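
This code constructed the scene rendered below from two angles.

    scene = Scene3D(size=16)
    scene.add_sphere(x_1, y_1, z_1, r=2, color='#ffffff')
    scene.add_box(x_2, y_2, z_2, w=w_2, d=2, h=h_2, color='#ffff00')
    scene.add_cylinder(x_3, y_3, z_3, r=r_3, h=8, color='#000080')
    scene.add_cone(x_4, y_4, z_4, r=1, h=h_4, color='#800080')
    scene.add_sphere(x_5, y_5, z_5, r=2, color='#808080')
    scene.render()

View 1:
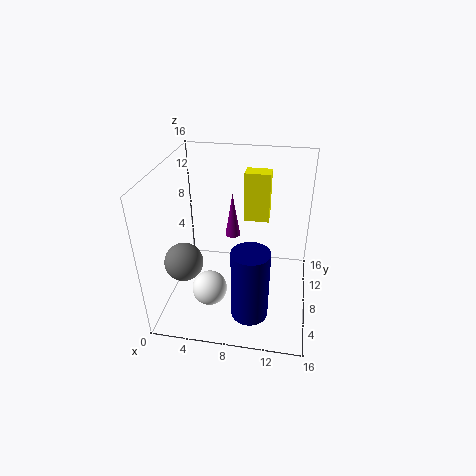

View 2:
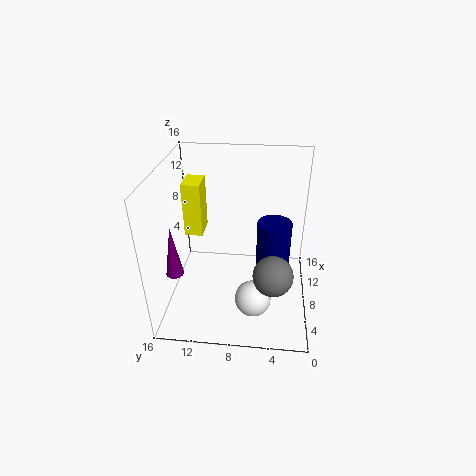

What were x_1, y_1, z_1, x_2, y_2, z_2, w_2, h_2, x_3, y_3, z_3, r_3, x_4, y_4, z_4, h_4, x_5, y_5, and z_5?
x_1 = 5
y_1 = 6
z_1 = 2
x_2 = 8
y_2 = 12
z_2 = 8
w_2 = 3
h_2 = 6
x_3 = 10
y_3 = 4
z_3 = 1
r_3 = 2
x_4 = 6
y_4 = 15
z_4 = 4
h_4 = 6
x_5 = 3
y_5 = 4
z_5 = 7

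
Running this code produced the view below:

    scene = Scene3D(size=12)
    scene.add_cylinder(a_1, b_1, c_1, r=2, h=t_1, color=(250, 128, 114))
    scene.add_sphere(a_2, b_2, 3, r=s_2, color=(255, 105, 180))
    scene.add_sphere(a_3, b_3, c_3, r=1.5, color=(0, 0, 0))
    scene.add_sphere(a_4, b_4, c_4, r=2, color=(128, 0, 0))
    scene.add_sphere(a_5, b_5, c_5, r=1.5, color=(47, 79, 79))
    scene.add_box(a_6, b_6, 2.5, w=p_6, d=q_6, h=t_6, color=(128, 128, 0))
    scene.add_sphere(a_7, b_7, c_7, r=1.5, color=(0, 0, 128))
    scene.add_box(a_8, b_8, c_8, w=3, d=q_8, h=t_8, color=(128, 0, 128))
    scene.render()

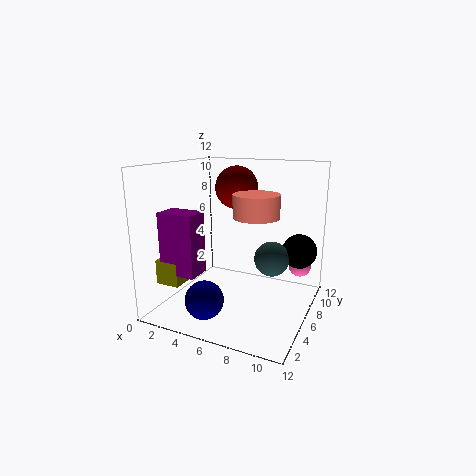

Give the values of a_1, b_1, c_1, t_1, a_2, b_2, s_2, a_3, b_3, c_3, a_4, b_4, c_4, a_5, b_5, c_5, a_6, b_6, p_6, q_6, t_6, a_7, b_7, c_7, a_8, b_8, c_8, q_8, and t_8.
a_1 = 7, b_1 = 7.5, c_1 = 7.5, t_1 = 2, a_2 = 10.5, b_2 = 9.5, s_2 = 1, a_3 = 10.5, b_3 = 9, c_3 = 4.5, a_4 = 4, b_4 = 10, c_4 = 9.5, a_5 = 8.5, b_5 = 7.5, c_5 = 4, a_6 = 0.5, b_6 = 2, p_6 = 2, q_6 = 3.5, t_6 = 2, a_7 = 5, b_7 = 2, c_7 = 2, a_8 = 1, b_8 = 2, c_8 = 3.5, q_8 = 2, t_8 = 5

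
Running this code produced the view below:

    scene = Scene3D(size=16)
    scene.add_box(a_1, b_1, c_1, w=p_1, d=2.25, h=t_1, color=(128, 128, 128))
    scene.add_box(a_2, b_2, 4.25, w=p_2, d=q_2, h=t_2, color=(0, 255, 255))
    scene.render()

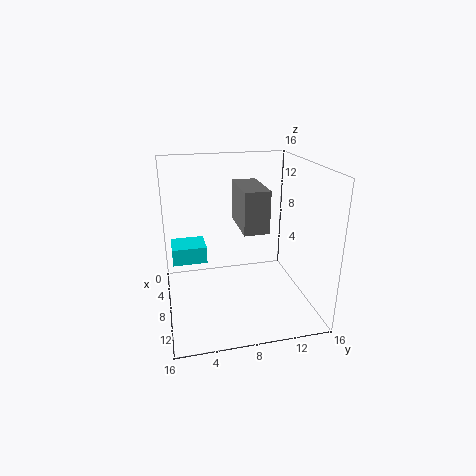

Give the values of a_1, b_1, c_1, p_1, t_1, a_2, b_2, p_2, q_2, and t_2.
a_1 = 10.75; b_1 = 6.75; c_1 = 11.5; p_1 = 4.75; t_1 = 3.75; a_2 = 2.5; b_2 = 0.75; p_2 = 3.5; q_2 = 4; t_2 = 2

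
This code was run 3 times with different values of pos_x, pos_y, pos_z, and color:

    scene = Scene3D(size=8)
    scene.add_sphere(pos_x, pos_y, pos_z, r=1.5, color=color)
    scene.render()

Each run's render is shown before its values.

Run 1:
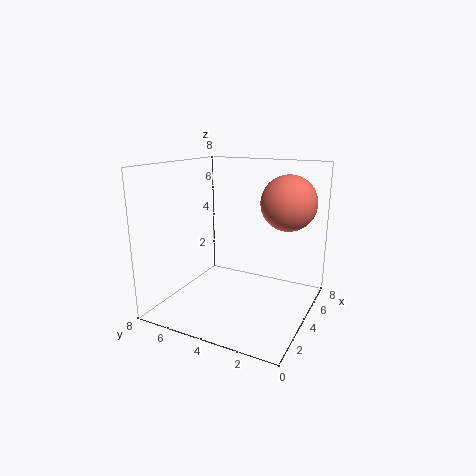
pos_x = 5, pos_y = 1.5, pos_z = 6, color = 'salmon'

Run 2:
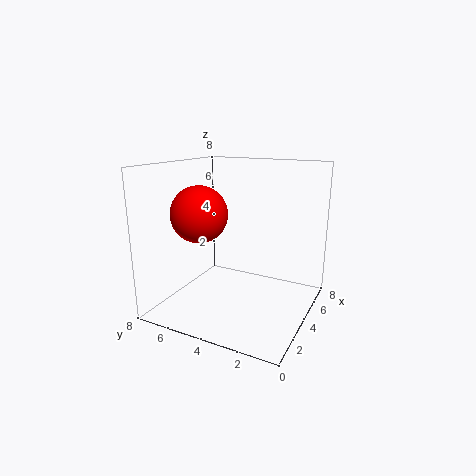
pos_x = 2.5, pos_y = 5.5, pos_z = 5.5, color = 'red'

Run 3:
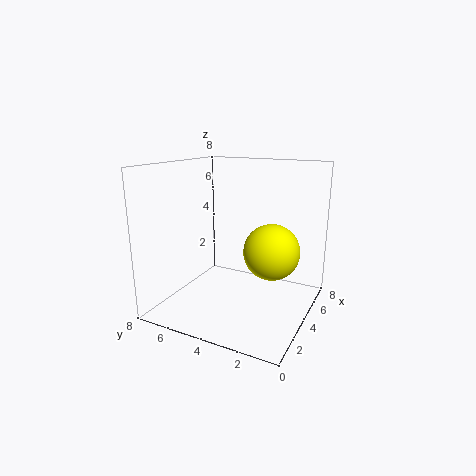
pos_x = 4, pos_y = 2, pos_z = 3.5, color = 'yellow'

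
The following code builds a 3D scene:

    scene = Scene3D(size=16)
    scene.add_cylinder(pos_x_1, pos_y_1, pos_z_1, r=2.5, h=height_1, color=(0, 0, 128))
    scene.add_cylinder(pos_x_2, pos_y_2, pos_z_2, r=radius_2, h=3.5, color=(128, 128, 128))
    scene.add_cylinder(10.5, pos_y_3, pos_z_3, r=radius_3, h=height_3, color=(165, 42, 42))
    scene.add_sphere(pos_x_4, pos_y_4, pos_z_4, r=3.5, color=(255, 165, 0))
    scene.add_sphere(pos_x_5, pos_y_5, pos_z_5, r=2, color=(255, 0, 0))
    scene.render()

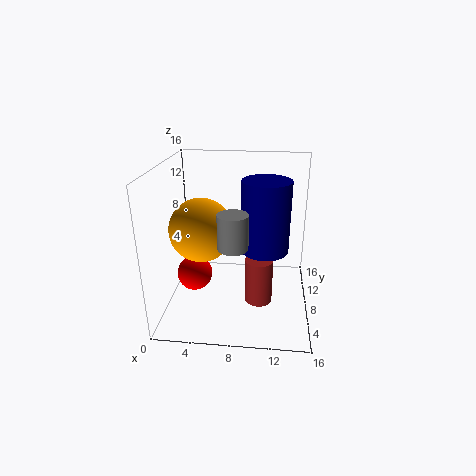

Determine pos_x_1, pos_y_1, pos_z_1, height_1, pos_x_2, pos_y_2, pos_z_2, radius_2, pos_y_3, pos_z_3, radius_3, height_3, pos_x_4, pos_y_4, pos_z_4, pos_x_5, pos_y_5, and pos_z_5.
pos_x_1 = 11; pos_y_1 = 6.5; pos_z_1 = 7.5; height_1 = 7.5; pos_x_2 = 8; pos_y_2 = 3.5; pos_z_2 = 9; radius_2 = 1.5; pos_y_3 = 6; pos_z_3 = 1.5; radius_3 = 1.5; height_3 = 5; pos_x_4 = 4; pos_y_4 = 7.5; pos_z_4 = 9; pos_x_5 = 3; pos_y_5 = 7.5; pos_z_5 = 3.5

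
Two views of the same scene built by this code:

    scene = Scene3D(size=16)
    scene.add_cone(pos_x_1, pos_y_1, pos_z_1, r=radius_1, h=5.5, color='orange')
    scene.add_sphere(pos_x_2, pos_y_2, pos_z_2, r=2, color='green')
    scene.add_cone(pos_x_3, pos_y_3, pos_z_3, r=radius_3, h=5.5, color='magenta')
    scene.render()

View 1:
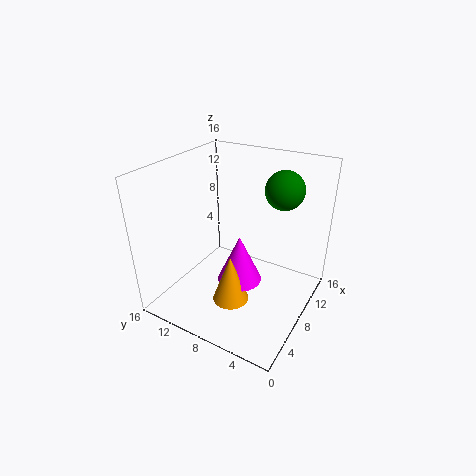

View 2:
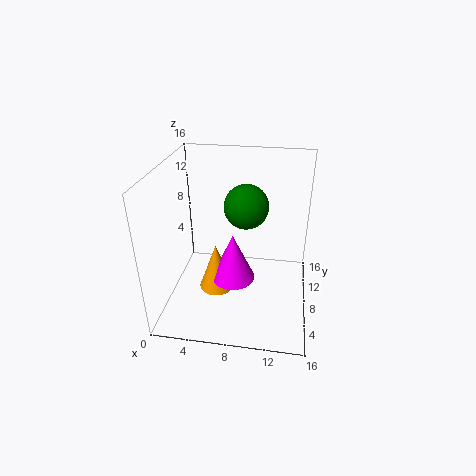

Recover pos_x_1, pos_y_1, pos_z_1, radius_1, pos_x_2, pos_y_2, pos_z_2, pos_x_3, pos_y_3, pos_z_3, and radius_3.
pos_x_1 = 5.5, pos_y_1 = 7.5, pos_z_1 = 1.5, radius_1 = 2, pos_x_2 = 9.5, pos_y_2 = 3.5, pos_z_2 = 14, pos_x_3 = 7.5, pos_y_3 = 7.5, pos_z_3 = 3, radius_3 = 2.5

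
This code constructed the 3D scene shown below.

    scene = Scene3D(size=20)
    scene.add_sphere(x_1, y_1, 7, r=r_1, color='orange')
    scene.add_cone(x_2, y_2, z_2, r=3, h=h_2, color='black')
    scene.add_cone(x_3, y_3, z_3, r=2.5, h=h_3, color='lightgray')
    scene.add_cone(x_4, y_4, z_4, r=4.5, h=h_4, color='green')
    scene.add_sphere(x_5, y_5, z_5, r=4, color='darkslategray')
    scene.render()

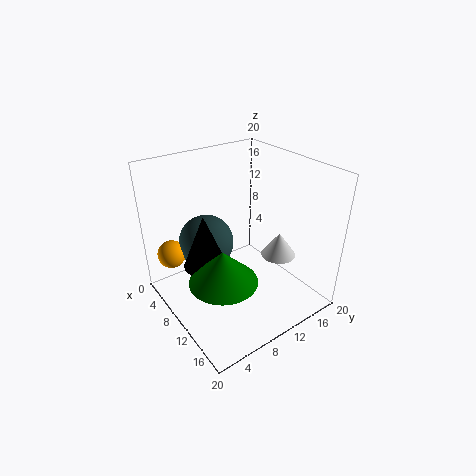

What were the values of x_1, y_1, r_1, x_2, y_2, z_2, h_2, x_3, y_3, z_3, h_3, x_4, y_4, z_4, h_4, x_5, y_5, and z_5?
x_1 = 4, y_1 = 2.5, r_1 = 2, x_2 = 8.5, y_2 = 5.5, z_2 = 6.5, h_2 = 7.5, x_3 = 12.5, y_3 = 15.5, z_3 = 6.5, h_3 = 3.5, x_4 = 13, y_4 = 5.5, z_4 = 6.5, h_4 = 4.5, x_5 = 5.5, y_5 = 7.5, z_5 = 8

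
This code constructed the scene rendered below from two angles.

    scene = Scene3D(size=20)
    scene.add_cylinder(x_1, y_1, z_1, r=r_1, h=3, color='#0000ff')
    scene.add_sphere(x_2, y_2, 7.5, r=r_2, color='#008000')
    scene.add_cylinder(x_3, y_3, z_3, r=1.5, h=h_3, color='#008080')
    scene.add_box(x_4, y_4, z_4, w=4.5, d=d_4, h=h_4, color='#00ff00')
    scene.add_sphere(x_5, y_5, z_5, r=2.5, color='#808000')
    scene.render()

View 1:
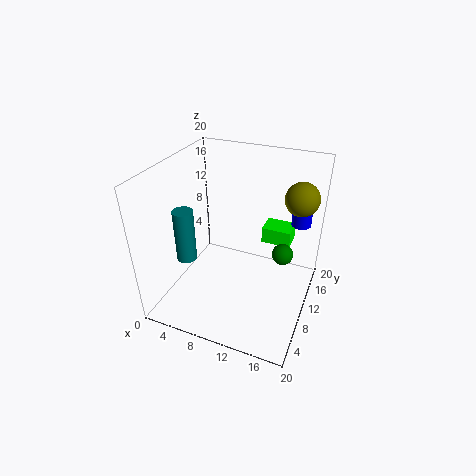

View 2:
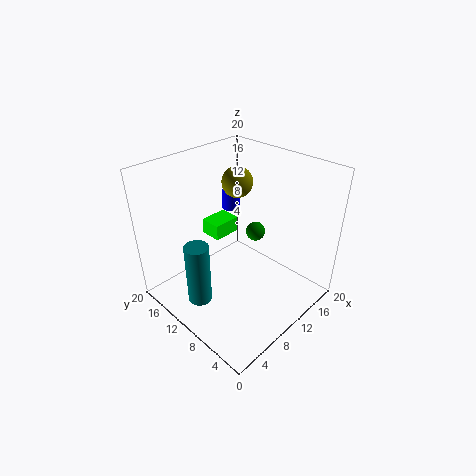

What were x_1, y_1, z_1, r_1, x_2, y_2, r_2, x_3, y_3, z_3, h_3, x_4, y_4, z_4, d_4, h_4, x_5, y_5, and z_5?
x_1 = 17; y_1 = 18.5; z_1 = 9; r_1 = 1.5; x_2 = 16; y_2 = 12; r_2 = 1.5; x_3 = 2; y_3 = 9; z_3 = 5; h_3 = 8; x_4 = 11.5; y_4 = 16; z_4 = 6; d_4 = 3.5; h_4 = 2.5; x_5 = 17; y_5 = 17; z_5 = 14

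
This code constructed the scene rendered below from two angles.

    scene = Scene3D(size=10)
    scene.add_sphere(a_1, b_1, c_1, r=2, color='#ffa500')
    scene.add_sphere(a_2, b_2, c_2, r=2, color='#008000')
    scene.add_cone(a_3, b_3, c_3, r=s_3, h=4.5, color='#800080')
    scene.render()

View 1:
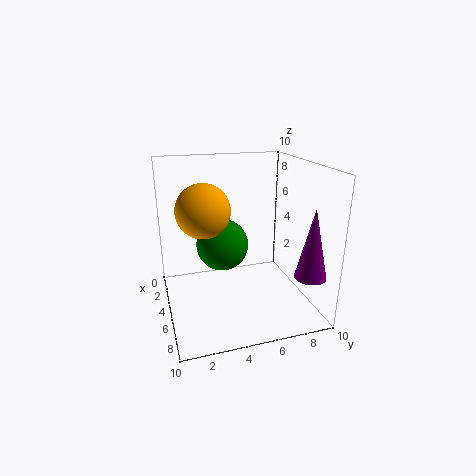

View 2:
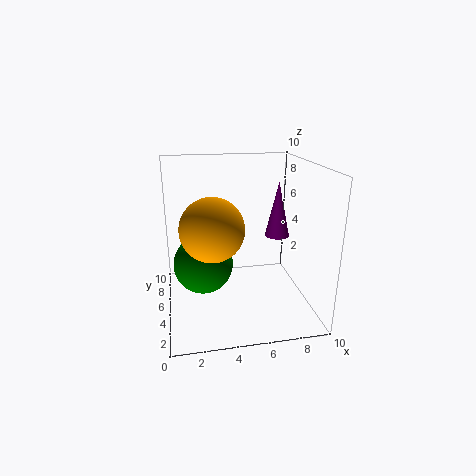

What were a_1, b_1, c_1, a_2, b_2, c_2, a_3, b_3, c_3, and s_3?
a_1 = 3; b_1 = 3; c_1 = 6.5; a_2 = 2.5; b_2 = 4.5; c_2 = 3.5; a_3 = 9; b_3 = 8.5; c_3 = 3.5; s_3 = 1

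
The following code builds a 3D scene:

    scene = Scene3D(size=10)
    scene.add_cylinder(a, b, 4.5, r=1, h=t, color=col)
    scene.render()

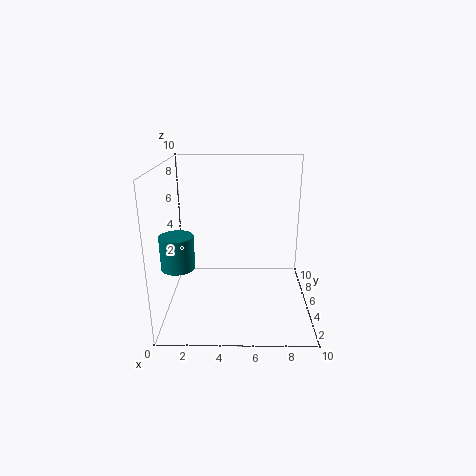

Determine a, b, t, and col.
a = 1.5
b = 1.5
t = 2
col = 'teal'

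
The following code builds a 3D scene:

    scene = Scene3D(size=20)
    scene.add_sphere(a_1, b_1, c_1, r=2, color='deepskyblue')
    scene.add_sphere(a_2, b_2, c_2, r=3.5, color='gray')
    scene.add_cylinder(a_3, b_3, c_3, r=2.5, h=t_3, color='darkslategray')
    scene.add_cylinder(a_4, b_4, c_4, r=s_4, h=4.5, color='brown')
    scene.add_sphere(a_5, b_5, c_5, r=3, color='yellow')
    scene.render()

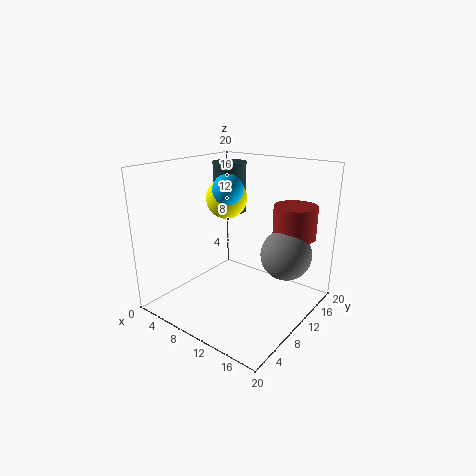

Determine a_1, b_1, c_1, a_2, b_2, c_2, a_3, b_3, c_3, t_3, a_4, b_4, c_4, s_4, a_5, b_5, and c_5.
a_1 = 9.5
b_1 = 8.5
c_1 = 17
a_2 = 16
b_2 = 13
c_2 = 8
a_3 = 5
b_3 = 14.5
c_3 = 12
t_3 = 7.5
a_4 = 16
b_4 = 15
c_4 = 10
s_4 = 3
a_5 = 6
b_5 = 12.5
c_5 = 14.5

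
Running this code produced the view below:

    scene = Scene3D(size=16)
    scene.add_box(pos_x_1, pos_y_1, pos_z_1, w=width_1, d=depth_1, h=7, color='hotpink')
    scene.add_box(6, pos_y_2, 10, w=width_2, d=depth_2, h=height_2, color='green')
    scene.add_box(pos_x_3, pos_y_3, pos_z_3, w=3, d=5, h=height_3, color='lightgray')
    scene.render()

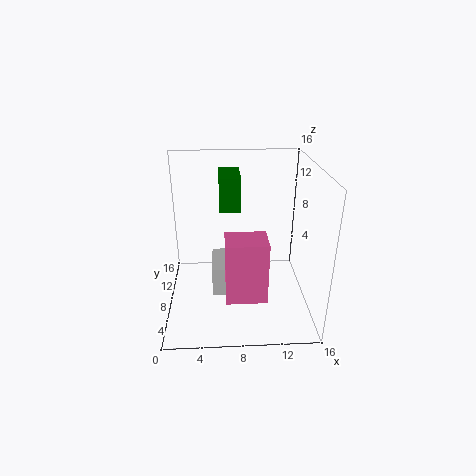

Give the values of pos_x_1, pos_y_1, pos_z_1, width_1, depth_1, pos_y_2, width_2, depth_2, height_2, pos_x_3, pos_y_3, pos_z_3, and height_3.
pos_x_1 = 6.5
pos_y_1 = 4
pos_z_1 = 2
width_1 = 4.5
depth_1 = 3.5
pos_y_2 = 10.5
width_2 = 2.5
depth_2 = 5
height_2 = 4
pos_x_3 = 5
pos_y_3 = 7
pos_z_3 = 1
height_3 = 3.5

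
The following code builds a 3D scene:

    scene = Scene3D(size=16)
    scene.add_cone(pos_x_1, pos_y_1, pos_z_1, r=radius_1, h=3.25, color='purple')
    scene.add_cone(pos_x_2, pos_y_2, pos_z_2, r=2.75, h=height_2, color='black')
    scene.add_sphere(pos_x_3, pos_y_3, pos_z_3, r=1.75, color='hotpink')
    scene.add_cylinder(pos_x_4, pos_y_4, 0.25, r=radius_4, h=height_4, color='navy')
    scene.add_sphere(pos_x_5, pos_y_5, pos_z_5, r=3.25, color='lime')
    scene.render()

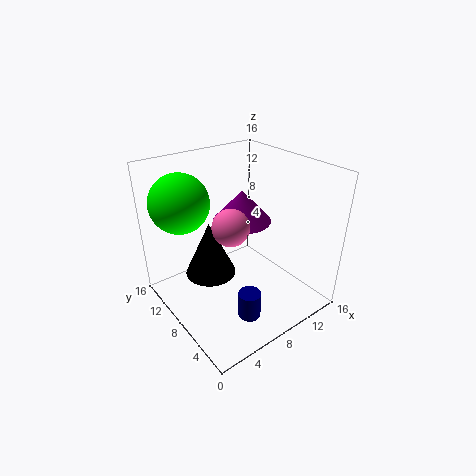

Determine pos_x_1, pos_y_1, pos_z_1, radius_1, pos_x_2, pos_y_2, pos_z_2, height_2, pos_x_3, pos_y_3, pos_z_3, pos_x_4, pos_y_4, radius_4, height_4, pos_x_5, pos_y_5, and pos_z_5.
pos_x_1 = 7.75; pos_y_1 = 7; pos_z_1 = 10.75; radius_1 = 3; pos_x_2 = 4.75; pos_y_2 = 8.75; pos_z_2 = 4.5; height_2 = 6; pos_x_3 = 4.5; pos_y_3 = 4.5; pos_z_3 = 12; pos_x_4 = 6.75; pos_y_4 = 4.25; radius_4 = 1.25; height_4 = 3; pos_x_5 = 3.25; pos_y_5 = 12; pos_z_5 = 12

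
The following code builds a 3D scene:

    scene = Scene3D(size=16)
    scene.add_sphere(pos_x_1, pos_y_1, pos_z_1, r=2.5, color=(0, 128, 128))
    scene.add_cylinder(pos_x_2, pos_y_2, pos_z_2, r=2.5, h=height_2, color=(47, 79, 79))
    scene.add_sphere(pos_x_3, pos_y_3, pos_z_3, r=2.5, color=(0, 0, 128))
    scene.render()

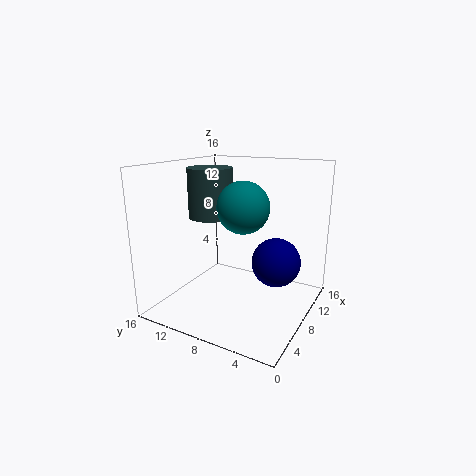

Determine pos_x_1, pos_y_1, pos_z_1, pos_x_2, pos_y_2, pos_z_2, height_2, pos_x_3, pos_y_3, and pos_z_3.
pos_x_1 = 4.5, pos_y_1 = 5.5, pos_z_1 = 12.5, pos_x_2 = 8, pos_y_2 = 11.5, pos_z_2 = 10, height_2 = 5.5, pos_x_3 = 7, pos_y_3 = 3, pos_z_3 = 6.5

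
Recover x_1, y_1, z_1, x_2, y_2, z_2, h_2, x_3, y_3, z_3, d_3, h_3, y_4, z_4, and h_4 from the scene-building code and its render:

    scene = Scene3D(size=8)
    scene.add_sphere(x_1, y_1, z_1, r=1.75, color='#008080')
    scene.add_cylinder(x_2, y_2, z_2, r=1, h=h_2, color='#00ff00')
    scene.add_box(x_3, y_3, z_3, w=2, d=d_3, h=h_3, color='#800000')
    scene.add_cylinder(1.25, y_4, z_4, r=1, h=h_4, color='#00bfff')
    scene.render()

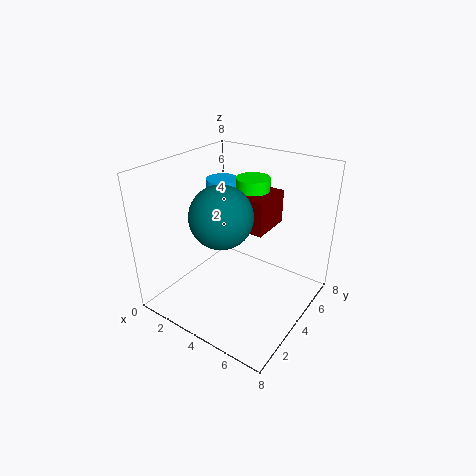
x_1 = 3.25
y_1 = 3.5
z_1 = 5.25
x_2 = 3.5
y_2 = 6.25
z_2 = 4
h_2 = 2.75
x_3 = 3
y_3 = 4.75
z_3 = 4
d_3 = 2.5
h_3 = 2
y_4 = 6.25
z_4 = 5
h_4 = 1.25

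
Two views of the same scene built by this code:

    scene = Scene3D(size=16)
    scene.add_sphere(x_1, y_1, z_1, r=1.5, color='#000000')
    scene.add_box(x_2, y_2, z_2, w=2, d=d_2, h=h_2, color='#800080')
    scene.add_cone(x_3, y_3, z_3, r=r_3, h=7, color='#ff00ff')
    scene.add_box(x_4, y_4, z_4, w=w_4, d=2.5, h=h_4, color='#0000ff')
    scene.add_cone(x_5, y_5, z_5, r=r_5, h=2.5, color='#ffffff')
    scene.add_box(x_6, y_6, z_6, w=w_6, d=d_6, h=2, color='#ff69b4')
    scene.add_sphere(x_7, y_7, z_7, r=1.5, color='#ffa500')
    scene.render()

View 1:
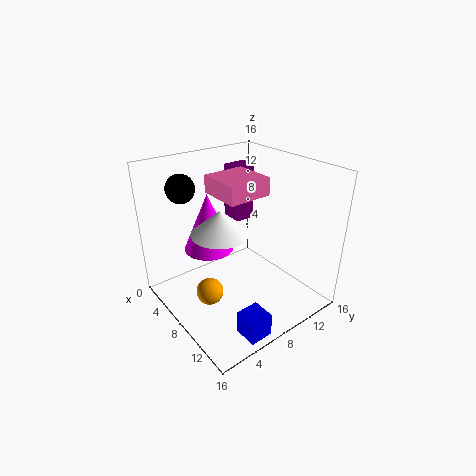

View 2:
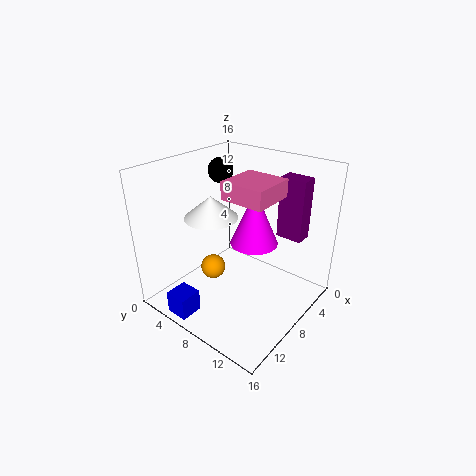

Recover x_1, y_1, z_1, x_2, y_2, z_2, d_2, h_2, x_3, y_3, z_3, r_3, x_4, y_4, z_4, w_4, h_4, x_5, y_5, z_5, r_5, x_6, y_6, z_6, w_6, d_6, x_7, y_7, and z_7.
x_1 = 5
y_1 = 3
z_1 = 14
x_2 = 2
y_2 = 10.5
z_2 = 7.5
d_2 = 3
h_2 = 7
x_3 = 3.5
y_3 = 7
z_3 = 5
r_3 = 3
x_4 = 13
y_4 = 4
z_4 = 0.5
w_4 = 2.5
h_4 = 2.5
x_5 = 9
y_5 = 5
z_5 = 10
r_5 = 3
x_6 = 4
y_6 = 6.5
z_6 = 12.5
w_6 = 5
d_6 = 5
x_7 = 8
y_7 = 4
z_7 = 2.5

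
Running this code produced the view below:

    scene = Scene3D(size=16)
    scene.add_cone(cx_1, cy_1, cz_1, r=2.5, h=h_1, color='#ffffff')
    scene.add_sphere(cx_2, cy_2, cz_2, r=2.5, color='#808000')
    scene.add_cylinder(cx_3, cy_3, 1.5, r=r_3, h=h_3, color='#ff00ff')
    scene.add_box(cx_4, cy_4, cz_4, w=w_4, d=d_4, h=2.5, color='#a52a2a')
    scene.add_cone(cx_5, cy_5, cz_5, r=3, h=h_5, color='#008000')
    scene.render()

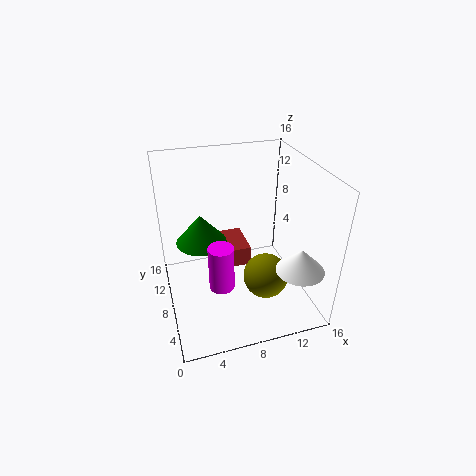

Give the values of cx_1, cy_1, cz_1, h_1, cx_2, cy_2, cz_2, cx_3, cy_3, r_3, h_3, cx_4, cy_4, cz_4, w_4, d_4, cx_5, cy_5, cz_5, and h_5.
cx_1 = 13, cy_1 = 2.5, cz_1 = 6.5, h_1 = 2.5, cx_2 = 10.5, cy_2 = 5.5, cz_2 = 4, cx_3 = 6, cy_3 = 8, r_3 = 1.5, h_3 = 5.5, cx_4 = 5.5, cy_4 = 10.5, cz_4 = 2, w_4 = 5, d_4 = 5, cx_5 = 4.5, cy_5 = 11.5, cz_5 = 6, h_5 = 3.5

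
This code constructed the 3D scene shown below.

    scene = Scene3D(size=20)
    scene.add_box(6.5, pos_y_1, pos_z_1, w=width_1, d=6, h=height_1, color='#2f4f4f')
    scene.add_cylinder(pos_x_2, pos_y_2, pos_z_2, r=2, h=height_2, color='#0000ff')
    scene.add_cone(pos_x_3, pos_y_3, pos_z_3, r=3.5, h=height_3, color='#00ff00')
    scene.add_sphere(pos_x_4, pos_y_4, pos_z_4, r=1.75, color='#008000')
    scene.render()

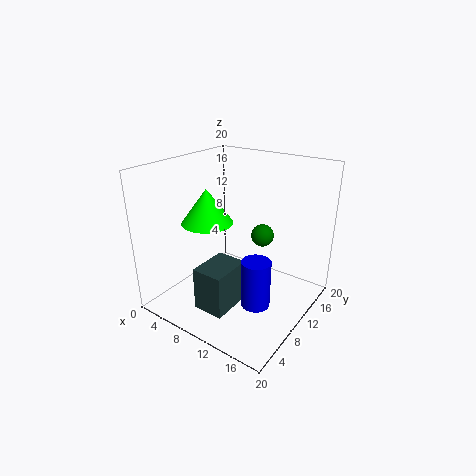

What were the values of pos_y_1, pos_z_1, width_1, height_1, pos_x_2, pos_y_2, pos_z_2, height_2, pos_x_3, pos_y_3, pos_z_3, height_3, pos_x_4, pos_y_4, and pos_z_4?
pos_y_1 = 4.25, pos_z_1 = 0.25, width_1 = 4.5, height_1 = 6.25, pos_x_2 = 14, pos_y_2 = 8.5, pos_z_2 = 1.5, height_2 = 6.75, pos_x_3 = 6.5, pos_y_3 = 7.75, pos_z_3 = 12.25, height_3 = 4.75, pos_x_4 = 10.25, pos_y_4 = 16.25, pos_z_4 = 8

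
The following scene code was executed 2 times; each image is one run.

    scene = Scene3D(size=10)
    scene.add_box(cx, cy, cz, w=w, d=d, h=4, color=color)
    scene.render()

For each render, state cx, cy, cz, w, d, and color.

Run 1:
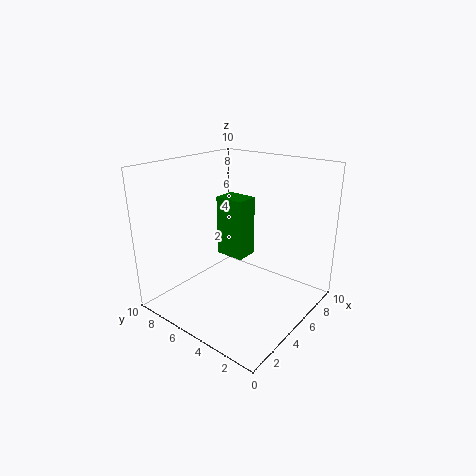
cx = 4, cy = 4, cz = 4, w = 1.5, d = 2, color = 'green'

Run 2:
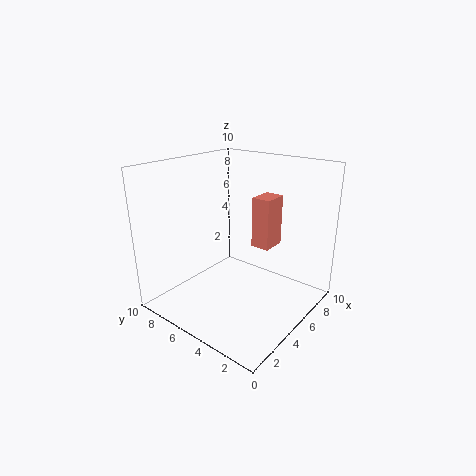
cx = 8, cy = 4.5, cz = 3, w = 2, d = 1.5, color = 'salmon'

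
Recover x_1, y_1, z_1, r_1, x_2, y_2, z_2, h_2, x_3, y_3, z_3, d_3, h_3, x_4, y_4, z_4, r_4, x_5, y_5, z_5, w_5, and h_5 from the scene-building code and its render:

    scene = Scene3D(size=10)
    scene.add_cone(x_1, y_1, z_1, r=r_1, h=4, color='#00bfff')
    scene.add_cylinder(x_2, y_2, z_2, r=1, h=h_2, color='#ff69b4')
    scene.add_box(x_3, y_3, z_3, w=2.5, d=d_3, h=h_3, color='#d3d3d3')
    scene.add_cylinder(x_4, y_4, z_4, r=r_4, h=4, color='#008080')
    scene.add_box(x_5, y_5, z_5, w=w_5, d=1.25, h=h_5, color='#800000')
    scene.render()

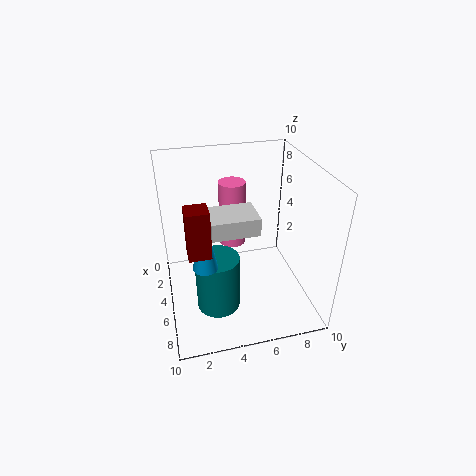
x_1 = 8
y_1 = 2.25
z_1 = 5.25
r_1 = 0.75
x_2 = 2.25
y_2 = 5.25
z_2 = 3
h_2 = 5
x_3 = 3.75
y_3 = 3
z_3 = 5.75
d_3 = 3.25
h_3 = 1.25
x_4 = 6.25
y_4 = 3.25
z_4 = 0.5
r_4 = 1.5
x_5 = 8
y_5 = 1.25
z_5 = 6.75
w_5 = 1.25
h_5 = 2.75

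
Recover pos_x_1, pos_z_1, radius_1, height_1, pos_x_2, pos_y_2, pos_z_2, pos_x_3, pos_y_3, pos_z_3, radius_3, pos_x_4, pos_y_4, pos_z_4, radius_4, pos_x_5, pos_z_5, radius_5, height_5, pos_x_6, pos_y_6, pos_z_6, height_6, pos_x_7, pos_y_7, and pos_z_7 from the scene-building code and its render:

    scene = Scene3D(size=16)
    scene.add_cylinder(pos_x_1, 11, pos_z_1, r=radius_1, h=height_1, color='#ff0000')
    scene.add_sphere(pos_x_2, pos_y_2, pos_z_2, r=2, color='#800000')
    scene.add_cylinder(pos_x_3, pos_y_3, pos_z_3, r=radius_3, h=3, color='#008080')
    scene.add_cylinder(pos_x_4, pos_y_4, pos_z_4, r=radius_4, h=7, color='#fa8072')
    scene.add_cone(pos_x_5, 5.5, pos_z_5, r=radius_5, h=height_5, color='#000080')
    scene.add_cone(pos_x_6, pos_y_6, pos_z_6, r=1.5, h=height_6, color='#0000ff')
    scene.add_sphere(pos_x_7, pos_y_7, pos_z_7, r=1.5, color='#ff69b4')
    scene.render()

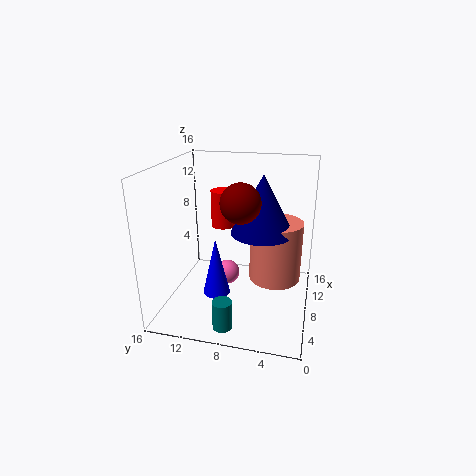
pos_x_1 = 12.5, pos_z_1 = 7.5, radius_1 = 1.5, height_1 = 4.5, pos_x_2 = 5, pos_y_2 = 7, pos_z_2 = 13, pos_x_3 = 1.5, pos_y_3 = 8, pos_z_3 = 1, radius_3 = 1, pos_x_4 = 10, pos_y_4 = 4, pos_z_4 = 2.5, radius_4 = 3, pos_x_5 = 9, pos_z_5 = 8.5, radius_5 = 3.5, height_5 = 6.5, pos_x_6 = 6, pos_y_6 = 10, pos_z_6 = 2, height_6 = 6.5, pos_x_7 = 10.5, pos_y_7 = 10, pos_z_7 = 2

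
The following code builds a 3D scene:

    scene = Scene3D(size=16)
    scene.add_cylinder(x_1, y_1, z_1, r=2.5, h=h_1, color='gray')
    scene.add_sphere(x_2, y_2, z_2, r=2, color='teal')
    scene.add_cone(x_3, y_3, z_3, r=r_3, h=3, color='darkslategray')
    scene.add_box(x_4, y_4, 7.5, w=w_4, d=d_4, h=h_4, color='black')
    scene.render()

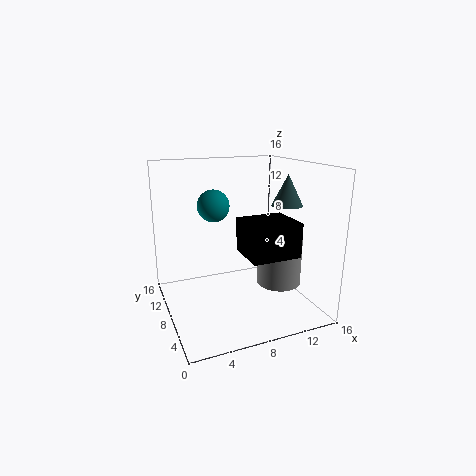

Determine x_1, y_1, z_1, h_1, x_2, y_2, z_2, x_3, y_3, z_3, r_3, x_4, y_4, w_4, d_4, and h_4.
x_1 = 12.5
y_1 = 6.5
z_1 = 2.5
h_1 = 5.5
x_2 = 7
y_2 = 13.5
z_2 = 10.5
x_3 = 11
y_3 = 3
z_3 = 12.5
r_3 = 1.5
x_4 = 7
y_4 = 1.5
w_4 = 5
d_4 = 4.5
h_4 = 3.5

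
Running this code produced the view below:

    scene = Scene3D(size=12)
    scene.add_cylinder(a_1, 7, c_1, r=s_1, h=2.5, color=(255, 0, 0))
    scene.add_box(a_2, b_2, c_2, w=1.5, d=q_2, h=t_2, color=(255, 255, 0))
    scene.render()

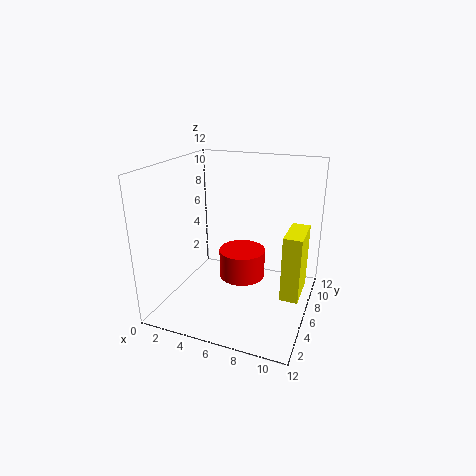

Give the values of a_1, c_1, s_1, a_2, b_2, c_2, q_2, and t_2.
a_1 = 6; c_1 = 2; s_1 = 2; a_2 = 10; b_2 = 5; c_2 = 1.5; q_2 = 3.5; t_2 = 5.5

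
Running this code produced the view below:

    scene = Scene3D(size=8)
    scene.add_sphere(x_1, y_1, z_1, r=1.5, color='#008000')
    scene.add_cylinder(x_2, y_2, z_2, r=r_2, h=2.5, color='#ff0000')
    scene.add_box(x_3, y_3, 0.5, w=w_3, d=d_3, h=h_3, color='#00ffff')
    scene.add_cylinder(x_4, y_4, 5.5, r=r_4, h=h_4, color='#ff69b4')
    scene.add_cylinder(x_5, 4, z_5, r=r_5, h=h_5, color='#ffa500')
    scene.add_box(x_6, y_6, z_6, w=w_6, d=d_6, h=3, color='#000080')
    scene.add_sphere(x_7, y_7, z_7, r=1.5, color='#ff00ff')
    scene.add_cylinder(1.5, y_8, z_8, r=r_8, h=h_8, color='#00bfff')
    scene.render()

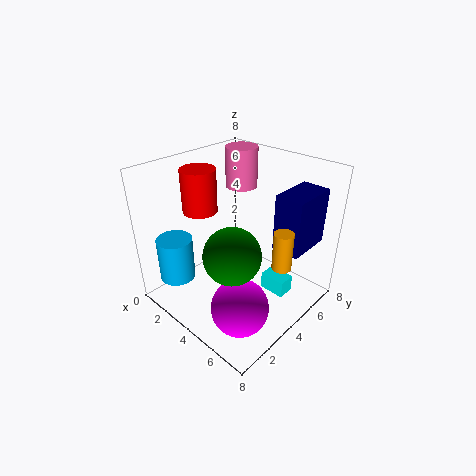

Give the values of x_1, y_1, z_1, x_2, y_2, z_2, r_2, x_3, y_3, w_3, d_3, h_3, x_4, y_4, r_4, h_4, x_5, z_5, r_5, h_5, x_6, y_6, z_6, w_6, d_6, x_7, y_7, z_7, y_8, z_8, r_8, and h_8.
x_1 = 5, y_1 = 2.5, z_1 = 4, x_2 = 1.5, y_2 = 3.5, z_2 = 5, r_2 = 1, x_3 = 5, y_3 = 5, w_3 = 1.5, d_3 = 1, h_3 = 1, x_4 = 1.5, y_4 = 7, r_4 = 1, h_4 = 2.5, x_5 = 7, z_5 = 3.5, r_5 = 0.5, h_5 = 2, x_6 = 6, y_6 = 4.5, z_6 = 4, w_6 = 1.5, d_6 = 2.5, x_7 = 6, y_7 = 2, z_7 = 1.5, y_8 = 1.5, z_8 = 1.5, r_8 = 1, h_8 = 2.5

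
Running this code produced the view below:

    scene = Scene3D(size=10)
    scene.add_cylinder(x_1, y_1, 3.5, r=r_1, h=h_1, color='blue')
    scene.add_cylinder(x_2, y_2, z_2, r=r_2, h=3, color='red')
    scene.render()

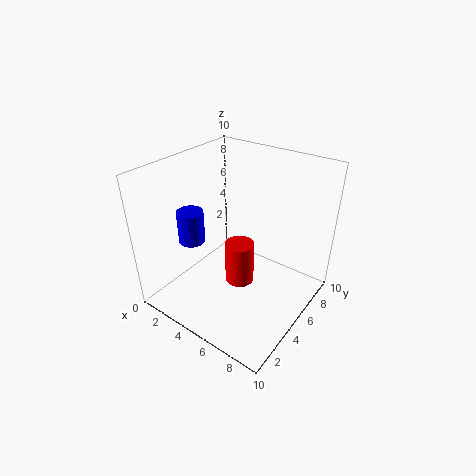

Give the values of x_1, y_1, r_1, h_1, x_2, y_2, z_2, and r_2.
x_1 = 1
y_1 = 4.5
r_1 = 1
h_1 = 2.5
x_2 = 5.5
y_2 = 4.5
z_2 = 2
r_2 = 1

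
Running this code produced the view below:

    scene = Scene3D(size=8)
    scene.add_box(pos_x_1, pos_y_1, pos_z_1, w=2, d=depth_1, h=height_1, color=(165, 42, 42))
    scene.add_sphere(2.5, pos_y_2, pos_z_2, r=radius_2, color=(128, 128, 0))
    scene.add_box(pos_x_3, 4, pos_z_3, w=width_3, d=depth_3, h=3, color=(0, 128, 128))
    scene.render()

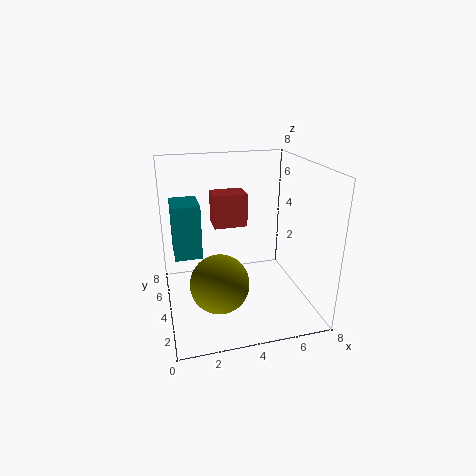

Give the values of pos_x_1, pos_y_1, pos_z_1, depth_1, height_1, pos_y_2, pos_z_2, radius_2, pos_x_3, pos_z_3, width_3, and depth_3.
pos_x_1 = 3
pos_y_1 = 5.5
pos_z_1 = 4
depth_1 = 1.5
height_1 = 2
pos_y_2 = 2
pos_z_2 = 2.5
radius_2 = 1.5
pos_x_3 = 0.5
pos_z_3 = 3
width_3 = 1.5
depth_3 = 2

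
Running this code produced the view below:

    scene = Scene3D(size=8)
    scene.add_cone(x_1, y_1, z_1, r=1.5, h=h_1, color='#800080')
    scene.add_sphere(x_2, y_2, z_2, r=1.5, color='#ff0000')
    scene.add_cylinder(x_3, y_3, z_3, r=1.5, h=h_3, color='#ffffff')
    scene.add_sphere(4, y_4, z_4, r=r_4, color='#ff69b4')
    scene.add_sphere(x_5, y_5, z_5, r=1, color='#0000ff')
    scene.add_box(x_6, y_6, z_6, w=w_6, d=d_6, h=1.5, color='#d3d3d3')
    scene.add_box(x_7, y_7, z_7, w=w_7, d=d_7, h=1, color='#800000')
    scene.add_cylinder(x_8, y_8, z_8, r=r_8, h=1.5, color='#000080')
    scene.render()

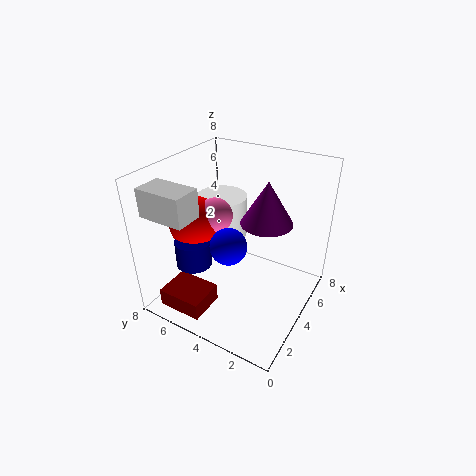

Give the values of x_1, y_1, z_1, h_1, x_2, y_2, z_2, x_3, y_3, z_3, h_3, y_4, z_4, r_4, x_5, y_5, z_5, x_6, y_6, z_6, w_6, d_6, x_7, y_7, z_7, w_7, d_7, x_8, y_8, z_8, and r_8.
x_1 = 5.5
y_1 = 3
z_1 = 4.5
h_1 = 2.5
x_2 = 3.5
y_2 = 6.5
z_2 = 4.5
x_3 = 5.5
y_3 = 6
z_3 = 3
h_3 = 2.5
y_4 = 5.5
z_4 = 5
r_4 = 1
x_5 = 3
y_5 = 4
z_5 = 4
x_6 = 0.5
y_6 = 5
z_6 = 6
w_6 = 1.5
d_6 = 2.5
x_7 = 0.5
y_7 = 4.5
z_7 = 0.5
w_7 = 2
d_7 = 2.5
x_8 = 2.5
y_8 = 6
z_8 = 2.5
r_8 = 1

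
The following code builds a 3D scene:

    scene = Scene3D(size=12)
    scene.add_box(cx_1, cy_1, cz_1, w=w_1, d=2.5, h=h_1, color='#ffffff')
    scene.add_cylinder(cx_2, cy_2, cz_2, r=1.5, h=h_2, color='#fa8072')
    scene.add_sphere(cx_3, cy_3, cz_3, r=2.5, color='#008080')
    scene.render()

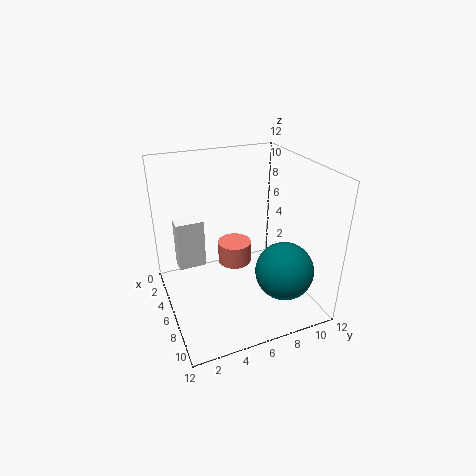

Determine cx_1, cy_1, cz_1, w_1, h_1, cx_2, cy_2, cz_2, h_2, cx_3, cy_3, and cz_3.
cx_1 = 1.5
cy_1 = 1.5
cz_1 = 2
w_1 = 1.5
h_1 = 4.5
cx_2 = 4
cy_2 = 6.5
cz_2 = 2.5
h_2 = 2
cx_3 = 8
cy_3 = 9.5
cz_3 = 3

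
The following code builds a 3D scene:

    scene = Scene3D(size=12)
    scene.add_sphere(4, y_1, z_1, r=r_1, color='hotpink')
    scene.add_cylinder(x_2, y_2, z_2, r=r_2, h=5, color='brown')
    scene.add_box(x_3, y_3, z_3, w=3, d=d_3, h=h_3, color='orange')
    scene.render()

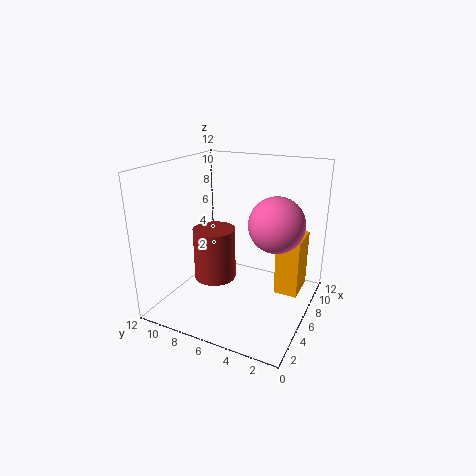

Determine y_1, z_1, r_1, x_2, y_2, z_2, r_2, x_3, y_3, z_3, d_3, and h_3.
y_1 = 2; z_1 = 8.5; r_1 = 2; x_2 = 8; y_2 = 9.5; z_2 = 0.5; r_2 = 2; x_3 = 7; y_3 = 1; z_3 = 1; d_3 = 2; h_3 = 5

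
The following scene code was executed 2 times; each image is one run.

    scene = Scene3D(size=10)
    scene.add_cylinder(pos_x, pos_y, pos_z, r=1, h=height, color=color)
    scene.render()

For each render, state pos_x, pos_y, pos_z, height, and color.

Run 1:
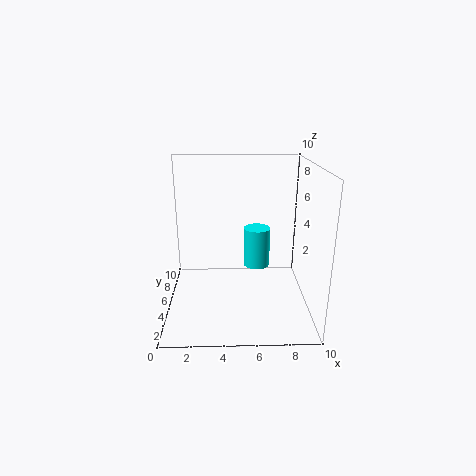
pos_x = 6.5; pos_y = 7; pos_z = 2; height = 3; color = 'cyan'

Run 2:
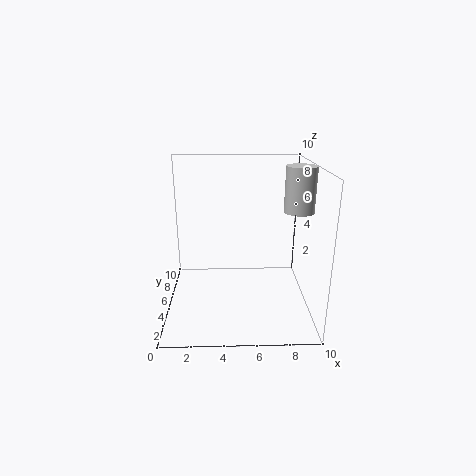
pos_x = 9; pos_y = 4.5; pos_z = 7; height = 3; color = 'lightgray'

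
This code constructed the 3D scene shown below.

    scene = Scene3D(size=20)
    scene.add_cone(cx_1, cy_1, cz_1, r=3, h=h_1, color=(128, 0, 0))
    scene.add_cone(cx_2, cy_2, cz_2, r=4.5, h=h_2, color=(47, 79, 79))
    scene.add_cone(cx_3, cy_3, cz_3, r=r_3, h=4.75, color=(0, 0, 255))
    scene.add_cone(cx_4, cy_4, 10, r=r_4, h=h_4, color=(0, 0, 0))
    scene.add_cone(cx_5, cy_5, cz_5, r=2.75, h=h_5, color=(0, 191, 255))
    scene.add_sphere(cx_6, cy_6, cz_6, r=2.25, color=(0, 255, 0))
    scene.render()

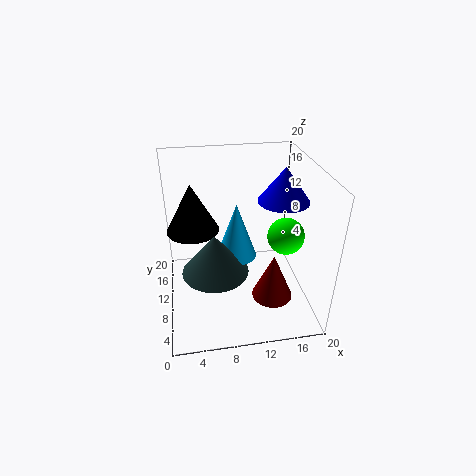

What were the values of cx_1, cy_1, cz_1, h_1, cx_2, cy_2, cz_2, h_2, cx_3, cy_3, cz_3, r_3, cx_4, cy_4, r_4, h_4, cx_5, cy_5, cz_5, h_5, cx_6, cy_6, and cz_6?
cx_1 = 15; cy_1 = 8.5; cz_1 = 0.25; h_1 = 7; cx_2 = 6.5; cy_2 = 7.75; cz_2 = 6.5; h_2 = 5.5; cx_3 = 16.25; cy_3 = 10.25; cz_3 = 15; r_3 = 3.5; cx_4 = 4; cy_4 = 13.25; r_4 = 3.75; h_4 = 7; cx_5 = 9.75; cy_5 = 9.75; cz_5 = 7.5; h_5 = 7.75; cx_6 = 15; cy_6 = 4.75; cz_6 = 13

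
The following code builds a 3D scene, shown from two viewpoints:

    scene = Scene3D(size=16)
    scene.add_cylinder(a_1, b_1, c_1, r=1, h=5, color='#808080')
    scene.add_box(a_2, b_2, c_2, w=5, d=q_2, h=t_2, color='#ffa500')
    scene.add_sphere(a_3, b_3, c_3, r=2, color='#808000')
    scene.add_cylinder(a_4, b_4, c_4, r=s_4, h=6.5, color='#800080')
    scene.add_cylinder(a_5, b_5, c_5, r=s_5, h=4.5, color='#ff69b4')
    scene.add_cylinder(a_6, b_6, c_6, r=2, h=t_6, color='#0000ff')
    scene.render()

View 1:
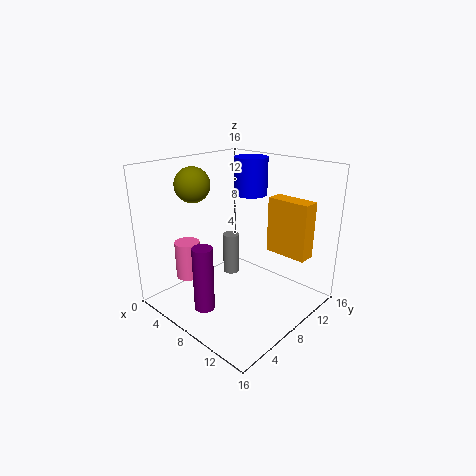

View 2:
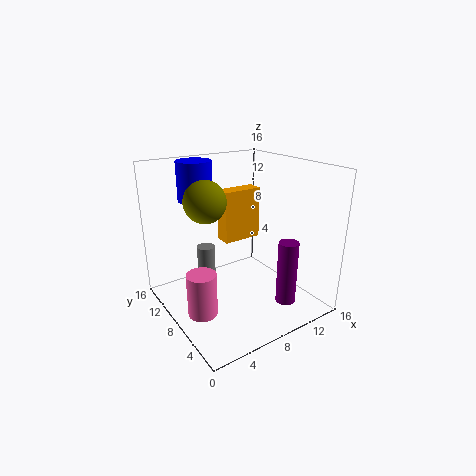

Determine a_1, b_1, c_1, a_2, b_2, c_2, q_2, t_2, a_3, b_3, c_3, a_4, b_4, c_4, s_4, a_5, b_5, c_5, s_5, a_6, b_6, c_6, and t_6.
a_1 = 5; b_1 = 10; c_1 = 2; a_2 = 9; b_2 = 12; c_2 = 5.5; q_2 = 2; t_2 = 6.5; a_3 = 3; b_3 = 6; c_3 = 13.5; a_4 = 9.5; b_4 = 1.5; c_4 = 3; s_4 = 1; a_5 = 2; b_5 = 5.5; c_5 = 2; s_5 = 1.5; a_6 = 5.5; b_6 = 13; c_6 = 11.5; t_6 = 4.5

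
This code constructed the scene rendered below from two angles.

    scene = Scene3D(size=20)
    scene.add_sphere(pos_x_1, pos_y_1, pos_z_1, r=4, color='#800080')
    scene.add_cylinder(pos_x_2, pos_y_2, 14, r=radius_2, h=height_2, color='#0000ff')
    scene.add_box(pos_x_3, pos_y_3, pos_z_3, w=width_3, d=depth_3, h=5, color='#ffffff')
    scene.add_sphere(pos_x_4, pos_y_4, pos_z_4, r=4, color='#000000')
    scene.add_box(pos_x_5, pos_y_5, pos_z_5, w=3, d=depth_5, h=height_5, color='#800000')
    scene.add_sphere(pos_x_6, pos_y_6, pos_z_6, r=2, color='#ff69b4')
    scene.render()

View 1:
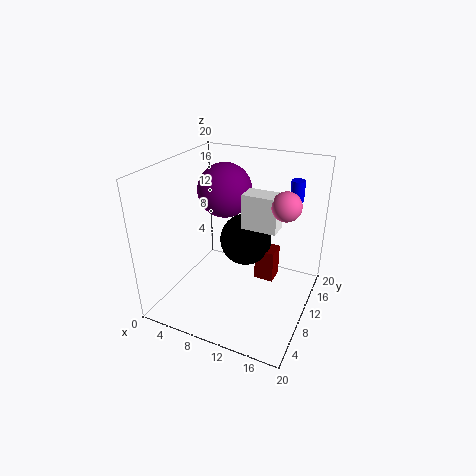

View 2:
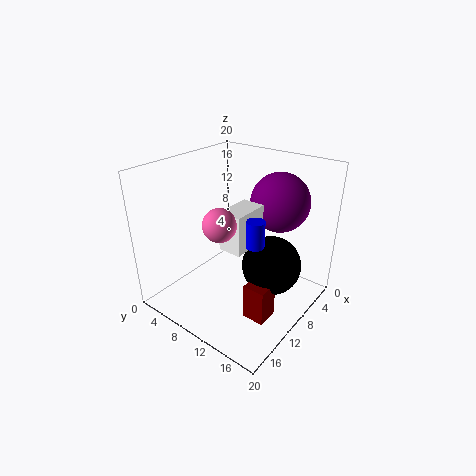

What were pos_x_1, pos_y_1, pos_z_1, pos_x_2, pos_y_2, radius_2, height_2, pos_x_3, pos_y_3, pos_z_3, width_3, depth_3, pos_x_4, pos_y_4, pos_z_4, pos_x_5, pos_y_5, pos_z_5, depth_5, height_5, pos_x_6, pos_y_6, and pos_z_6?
pos_x_1 = 6
pos_y_1 = 14
pos_z_1 = 15
pos_x_2 = 16
pos_y_2 = 17
radius_2 = 1
height_2 = 3
pos_x_3 = 10
pos_y_3 = 11
pos_z_3 = 11
width_3 = 5
depth_3 = 3
pos_x_4 = 9
pos_y_4 = 15
pos_z_4 = 7
pos_x_5 = 11
pos_y_5 = 14
pos_z_5 = 1
depth_5 = 3
height_5 = 5
pos_x_6 = 16
pos_y_6 = 12
pos_z_6 = 15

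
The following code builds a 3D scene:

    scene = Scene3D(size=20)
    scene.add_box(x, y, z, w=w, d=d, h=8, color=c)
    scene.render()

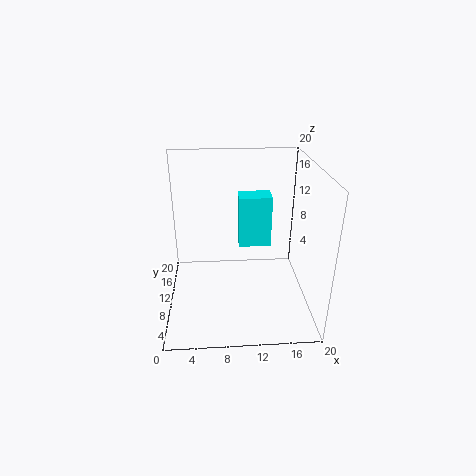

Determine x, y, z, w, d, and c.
x = 10.5
y = 14.5
z = 6
w = 5
d = 3.5
c = 'cyan'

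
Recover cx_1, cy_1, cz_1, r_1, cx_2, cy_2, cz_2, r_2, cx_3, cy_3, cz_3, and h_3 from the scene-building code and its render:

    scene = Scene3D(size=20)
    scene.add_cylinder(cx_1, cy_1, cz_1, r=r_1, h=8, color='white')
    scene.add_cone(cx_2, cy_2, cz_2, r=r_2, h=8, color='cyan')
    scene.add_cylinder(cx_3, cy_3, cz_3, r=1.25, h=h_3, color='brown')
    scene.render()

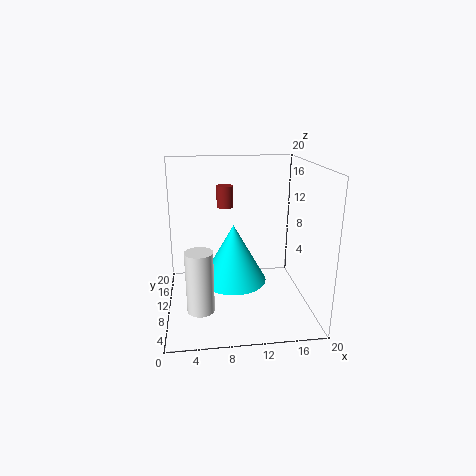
cx_1 = 4.5; cy_1 = 4.5; cz_1 = 2.5; r_1 = 1.75; cx_2 = 9.25; cy_2 = 9; cz_2 = 4.25; r_2 = 4.5; cx_3 = 8.75; cy_3 = 15.5; cz_3 = 13; h_3 = 3.25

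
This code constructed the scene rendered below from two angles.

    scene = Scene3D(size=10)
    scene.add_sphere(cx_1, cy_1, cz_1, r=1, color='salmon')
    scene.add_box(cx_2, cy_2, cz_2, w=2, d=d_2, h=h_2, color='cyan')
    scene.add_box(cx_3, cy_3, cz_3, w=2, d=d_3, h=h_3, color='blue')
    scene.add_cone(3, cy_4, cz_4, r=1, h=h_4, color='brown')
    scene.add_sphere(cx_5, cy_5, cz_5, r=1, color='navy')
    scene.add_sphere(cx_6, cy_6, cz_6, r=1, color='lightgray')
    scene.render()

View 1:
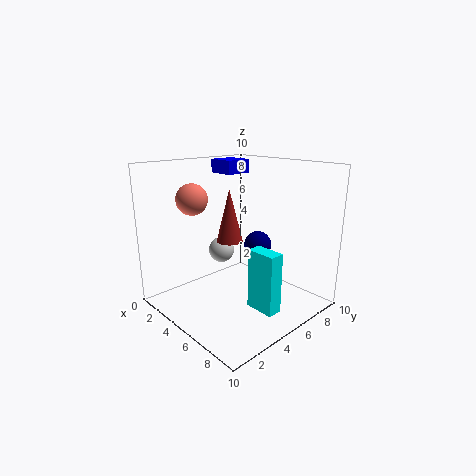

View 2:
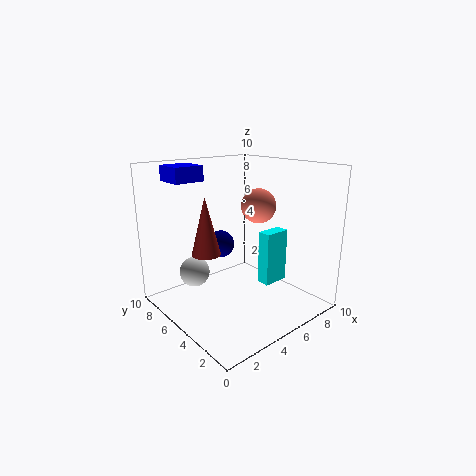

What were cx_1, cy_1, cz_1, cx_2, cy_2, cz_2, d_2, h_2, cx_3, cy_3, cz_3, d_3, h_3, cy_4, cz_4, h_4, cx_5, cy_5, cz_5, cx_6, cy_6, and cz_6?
cx_1 = 4; cy_1 = 2; cz_1 = 8; cx_2 = 7; cy_2 = 4; cz_2 = 1; d_2 = 1; h_2 = 4; cx_3 = 1; cy_3 = 6; cz_3 = 9; d_3 = 2; h_3 = 1; cy_4 = 6; cz_4 = 4; h_4 = 4; cx_5 = 5; cy_5 = 7; cz_5 = 4; cx_6 = 2; cy_6 = 6; cz_6 = 3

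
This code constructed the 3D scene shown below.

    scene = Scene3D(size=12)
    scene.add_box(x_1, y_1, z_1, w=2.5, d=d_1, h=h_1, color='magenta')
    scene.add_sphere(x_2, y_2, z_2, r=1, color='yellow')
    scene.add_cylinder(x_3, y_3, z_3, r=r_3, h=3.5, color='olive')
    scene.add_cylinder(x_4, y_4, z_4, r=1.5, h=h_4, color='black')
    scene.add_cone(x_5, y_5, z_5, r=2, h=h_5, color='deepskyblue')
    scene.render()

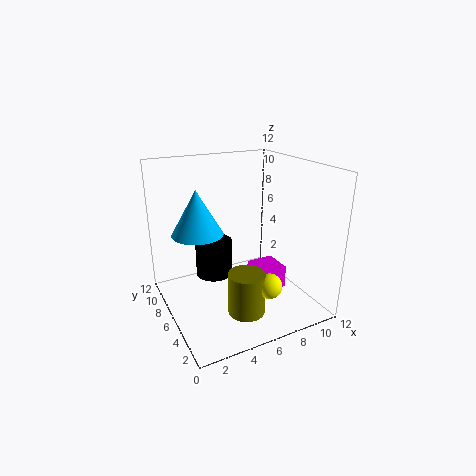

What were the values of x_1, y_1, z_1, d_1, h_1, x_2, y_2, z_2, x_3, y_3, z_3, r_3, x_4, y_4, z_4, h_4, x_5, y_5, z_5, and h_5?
x_1 = 7.5
y_1 = 4.5
z_1 = 1
d_1 = 2.5
h_1 = 2
x_2 = 7
y_2 = 2.5
z_2 = 3
x_3 = 5.5
y_3 = 3.5
z_3 = 0.5
r_3 = 1.5
x_4 = 4
y_4 = 6.5
z_4 = 3
h_4 = 3
x_5 = 2.5
y_5 = 6
z_5 = 7
h_5 = 3.5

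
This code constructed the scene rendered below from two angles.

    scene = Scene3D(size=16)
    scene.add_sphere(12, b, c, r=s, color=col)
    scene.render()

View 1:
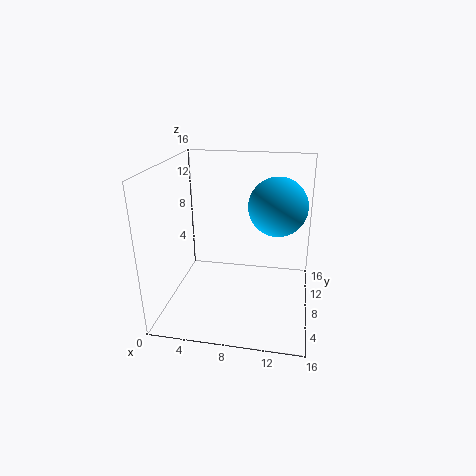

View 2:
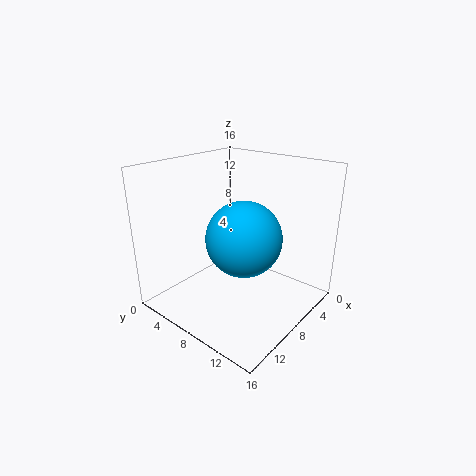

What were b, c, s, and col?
b = 12; c = 10.5; s = 3.5; col = 'deepskyblue'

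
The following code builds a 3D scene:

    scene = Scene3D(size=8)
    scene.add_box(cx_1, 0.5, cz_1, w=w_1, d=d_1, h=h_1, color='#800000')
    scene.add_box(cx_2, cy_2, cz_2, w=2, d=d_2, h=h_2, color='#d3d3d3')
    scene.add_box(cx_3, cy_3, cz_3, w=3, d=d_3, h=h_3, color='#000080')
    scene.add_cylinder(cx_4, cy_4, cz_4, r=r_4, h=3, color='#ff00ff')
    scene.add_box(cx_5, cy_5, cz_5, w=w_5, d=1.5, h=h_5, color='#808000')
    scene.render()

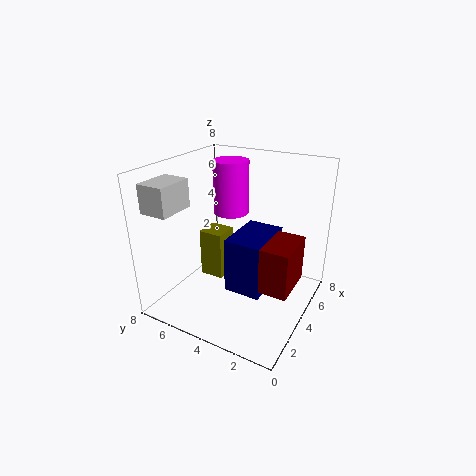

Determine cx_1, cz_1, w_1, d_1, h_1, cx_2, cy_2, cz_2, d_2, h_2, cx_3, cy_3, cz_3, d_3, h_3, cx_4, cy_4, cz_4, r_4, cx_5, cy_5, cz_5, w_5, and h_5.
cx_1 = 2.5, cz_1 = 2, w_1 = 2.5, d_1 = 1.5, h_1 = 2.5, cx_2 = 0.5, cy_2 = 6, cz_2 = 6, d_2 = 1.5, h_2 = 1.5, cx_3 = 2.5, cy_3 = 2, cz_3 = 1.5, d_3 = 2, h_3 = 3, cx_4 = 5, cy_4 = 5, cz_4 = 5, r_4 = 1, cx_5 = 4.5, cy_5 = 5.5, cz_5 = 0.5, w_5 = 1.5, h_5 = 3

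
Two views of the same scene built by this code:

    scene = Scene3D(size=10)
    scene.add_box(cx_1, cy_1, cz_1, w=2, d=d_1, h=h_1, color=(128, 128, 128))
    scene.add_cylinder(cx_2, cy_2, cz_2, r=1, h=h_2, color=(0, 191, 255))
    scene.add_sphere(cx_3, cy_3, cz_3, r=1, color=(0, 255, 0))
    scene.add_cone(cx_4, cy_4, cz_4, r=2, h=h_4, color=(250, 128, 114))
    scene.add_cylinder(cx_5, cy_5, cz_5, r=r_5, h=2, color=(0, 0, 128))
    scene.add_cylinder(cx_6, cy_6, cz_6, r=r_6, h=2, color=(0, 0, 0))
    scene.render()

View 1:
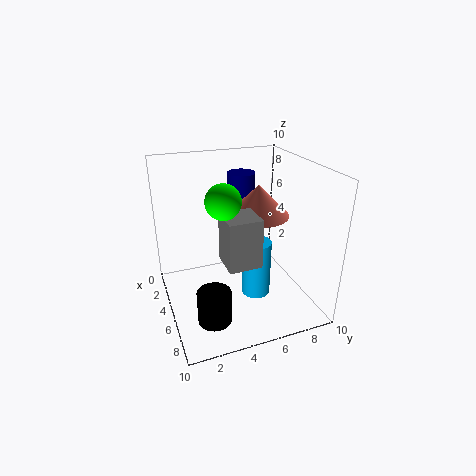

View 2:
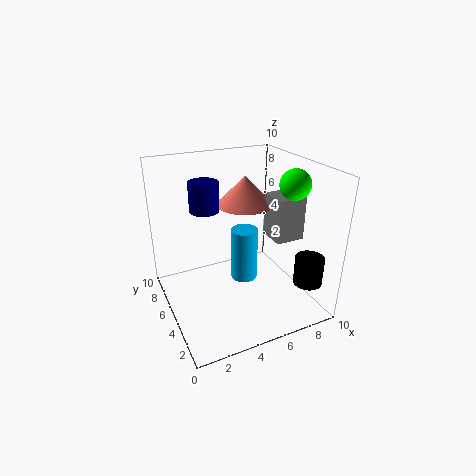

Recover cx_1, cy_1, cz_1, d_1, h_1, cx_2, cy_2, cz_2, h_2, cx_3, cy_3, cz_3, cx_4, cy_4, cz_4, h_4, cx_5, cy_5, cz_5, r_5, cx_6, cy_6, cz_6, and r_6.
cx_1 = 7, cy_1 = 3, cz_1 = 5, d_1 = 2, h_1 = 3, cx_2 = 6, cy_2 = 6, cz_2 = 1, h_2 = 4, cx_3 = 8, cy_3 = 3, cz_3 = 9, cx_4 = 6, cy_4 = 6, cz_4 = 7, h_4 = 2, cx_5 = 3, cy_5 = 6, cz_5 = 7, r_5 = 1, cx_6 = 9, cy_6 = 2, cz_6 = 2, r_6 = 1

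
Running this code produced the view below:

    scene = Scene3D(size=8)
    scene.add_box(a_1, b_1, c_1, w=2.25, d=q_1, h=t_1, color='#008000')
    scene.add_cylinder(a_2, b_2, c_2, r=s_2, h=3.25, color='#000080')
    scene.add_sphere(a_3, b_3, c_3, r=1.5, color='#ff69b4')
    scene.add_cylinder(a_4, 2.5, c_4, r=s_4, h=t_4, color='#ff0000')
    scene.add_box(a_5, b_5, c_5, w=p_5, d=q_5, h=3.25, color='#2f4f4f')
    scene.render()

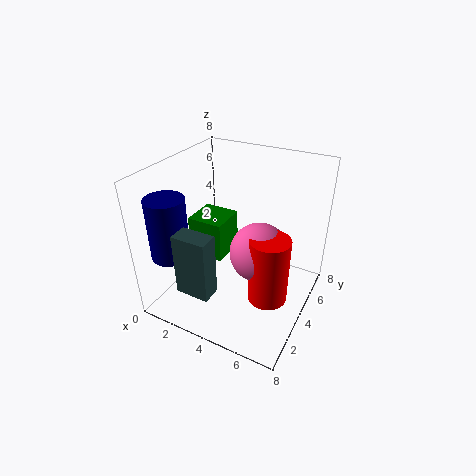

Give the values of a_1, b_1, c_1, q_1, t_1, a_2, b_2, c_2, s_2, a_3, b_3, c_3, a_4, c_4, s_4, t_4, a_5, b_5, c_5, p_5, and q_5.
a_1 = 0.25, b_1 = 4.5, c_1 = 1.5, q_1 = 2.25, t_1 = 2.5, a_2 = 1.5, b_2 = 1.25, c_2 = 3.75, s_2 = 1, a_3 = 5.75, b_3 = 3, c_3 = 4.25, a_4 = 6.5, c_4 = 2, s_4 = 1, t_4 = 3.5, a_5 = 2.5, b_5 = 0.25, c_5 = 2.5, p_5 = 1.75, q_5 = 1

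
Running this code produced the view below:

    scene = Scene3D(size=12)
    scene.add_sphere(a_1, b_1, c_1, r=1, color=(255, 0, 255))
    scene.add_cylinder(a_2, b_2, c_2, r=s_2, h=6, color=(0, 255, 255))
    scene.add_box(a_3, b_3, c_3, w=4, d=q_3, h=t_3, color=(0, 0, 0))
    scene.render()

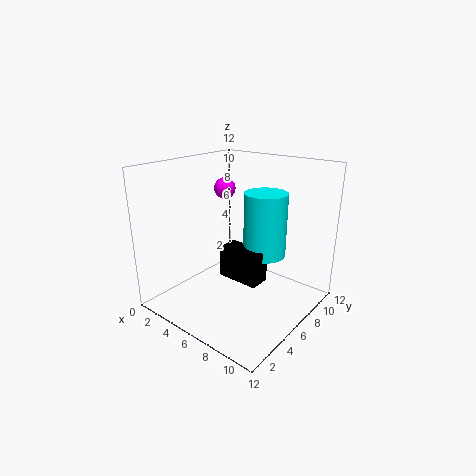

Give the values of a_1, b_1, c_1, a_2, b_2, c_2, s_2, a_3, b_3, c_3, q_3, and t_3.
a_1 = 2
b_1 = 9
c_1 = 9
a_2 = 6
b_2 = 10
c_2 = 3
s_2 = 2
a_3 = 3
b_3 = 7
c_3 = 1
q_3 = 2
t_3 = 3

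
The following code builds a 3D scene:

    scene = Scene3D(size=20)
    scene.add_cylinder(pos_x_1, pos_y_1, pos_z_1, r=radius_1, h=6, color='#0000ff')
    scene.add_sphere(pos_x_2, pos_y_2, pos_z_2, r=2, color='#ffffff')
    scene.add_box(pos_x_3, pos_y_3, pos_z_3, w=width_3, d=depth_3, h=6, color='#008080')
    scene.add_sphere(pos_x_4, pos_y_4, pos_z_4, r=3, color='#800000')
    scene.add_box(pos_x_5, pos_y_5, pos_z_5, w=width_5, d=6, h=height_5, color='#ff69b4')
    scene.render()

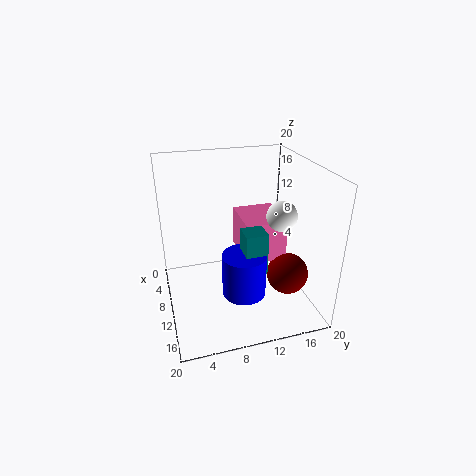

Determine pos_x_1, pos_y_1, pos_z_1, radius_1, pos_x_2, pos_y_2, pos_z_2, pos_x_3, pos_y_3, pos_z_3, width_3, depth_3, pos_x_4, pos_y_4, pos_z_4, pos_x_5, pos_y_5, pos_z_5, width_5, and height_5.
pos_x_1 = 13, pos_y_1 = 10, pos_z_1 = 3, radius_1 = 3, pos_x_2 = 13, pos_y_2 = 15, pos_z_2 = 14, pos_x_3 = 11, pos_y_3 = 10, pos_z_3 = 6, width_3 = 3, depth_3 = 3, pos_x_4 = 12, pos_y_4 = 17, pos_z_4 = 4, pos_x_5 = 4, pos_y_5 = 11, pos_z_5 = 6, width_5 = 7, height_5 = 6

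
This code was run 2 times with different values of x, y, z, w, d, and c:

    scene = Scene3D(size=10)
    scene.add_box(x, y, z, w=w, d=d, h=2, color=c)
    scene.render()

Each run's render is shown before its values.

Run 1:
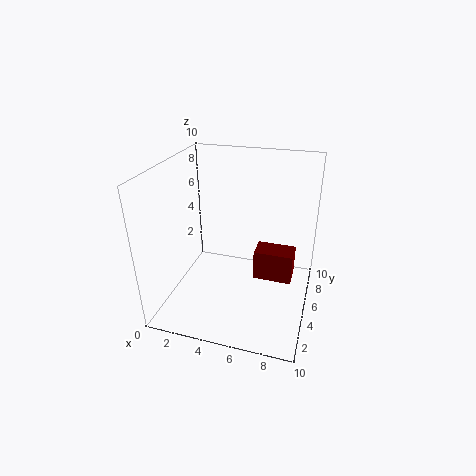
x = 6.5; y = 3.5; z = 3; w = 2.5; d = 1.5; c = 'maroon'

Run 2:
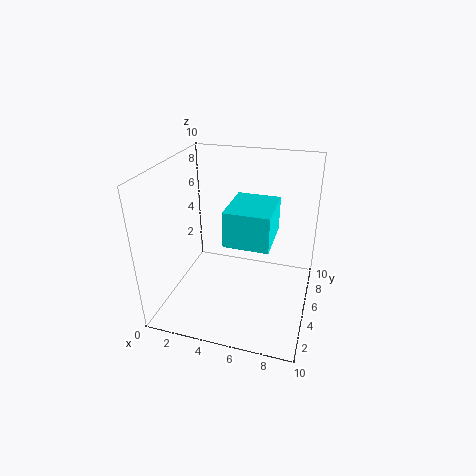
x = 5.5; y = 0.5; z = 7; w = 2.5; d = 3; c = 'cyan'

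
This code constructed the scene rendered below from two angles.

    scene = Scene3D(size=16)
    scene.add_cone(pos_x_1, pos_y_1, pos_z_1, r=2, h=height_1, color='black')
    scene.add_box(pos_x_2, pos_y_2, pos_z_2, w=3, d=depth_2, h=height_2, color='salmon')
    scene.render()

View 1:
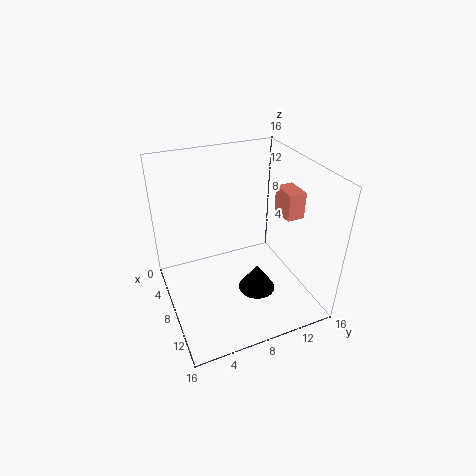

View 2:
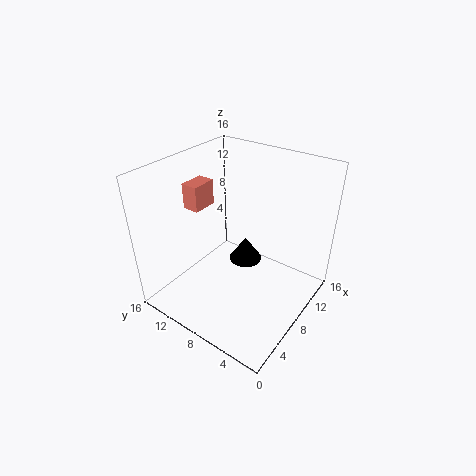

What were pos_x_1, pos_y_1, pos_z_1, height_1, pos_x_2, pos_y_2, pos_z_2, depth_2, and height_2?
pos_x_1 = 11
pos_y_1 = 9
pos_z_1 = 3
height_1 = 3
pos_x_2 = 7
pos_y_2 = 13
pos_z_2 = 10
depth_2 = 2
height_2 = 3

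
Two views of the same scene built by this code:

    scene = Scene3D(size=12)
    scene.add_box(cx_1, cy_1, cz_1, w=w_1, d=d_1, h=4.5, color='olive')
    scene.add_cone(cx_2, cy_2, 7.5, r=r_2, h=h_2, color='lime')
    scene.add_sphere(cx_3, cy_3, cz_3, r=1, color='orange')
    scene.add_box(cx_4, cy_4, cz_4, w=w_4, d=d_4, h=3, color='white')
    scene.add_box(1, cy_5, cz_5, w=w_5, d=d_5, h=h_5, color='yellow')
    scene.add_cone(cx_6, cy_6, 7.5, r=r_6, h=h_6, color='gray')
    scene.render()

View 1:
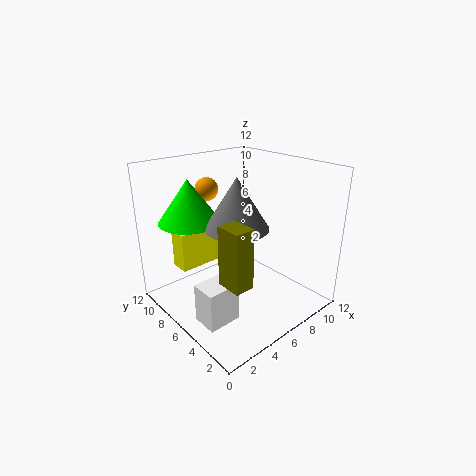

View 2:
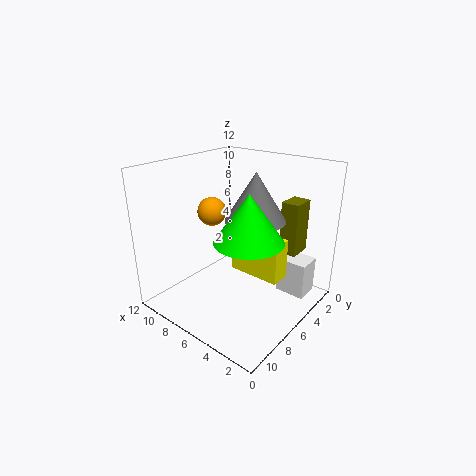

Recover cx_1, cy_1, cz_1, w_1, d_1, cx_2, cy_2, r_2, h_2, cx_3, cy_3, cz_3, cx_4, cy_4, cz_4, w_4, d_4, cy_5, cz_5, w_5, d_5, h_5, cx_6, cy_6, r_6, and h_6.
cx_1 = 2; cy_1 = 1.5; cz_1 = 4.5; w_1 = 1.5; d_1 = 2; cx_2 = 3; cy_2 = 8.5; r_2 = 2.5; h_2 = 3.5; cx_3 = 5.5; cy_3 = 9.5; cz_3 = 9.5; cx_4 = 0.5; cy_4 = 2.5; cz_4 = 1.5; w_4 = 2.5; d_4 = 2; cy_5 = 6.5; cz_5 = 4.5; w_5 = 4; d_5 = 1.5; h_5 = 3; cx_6 = 5; cy_6 = 5; r_6 = 2.5; h_6 = 4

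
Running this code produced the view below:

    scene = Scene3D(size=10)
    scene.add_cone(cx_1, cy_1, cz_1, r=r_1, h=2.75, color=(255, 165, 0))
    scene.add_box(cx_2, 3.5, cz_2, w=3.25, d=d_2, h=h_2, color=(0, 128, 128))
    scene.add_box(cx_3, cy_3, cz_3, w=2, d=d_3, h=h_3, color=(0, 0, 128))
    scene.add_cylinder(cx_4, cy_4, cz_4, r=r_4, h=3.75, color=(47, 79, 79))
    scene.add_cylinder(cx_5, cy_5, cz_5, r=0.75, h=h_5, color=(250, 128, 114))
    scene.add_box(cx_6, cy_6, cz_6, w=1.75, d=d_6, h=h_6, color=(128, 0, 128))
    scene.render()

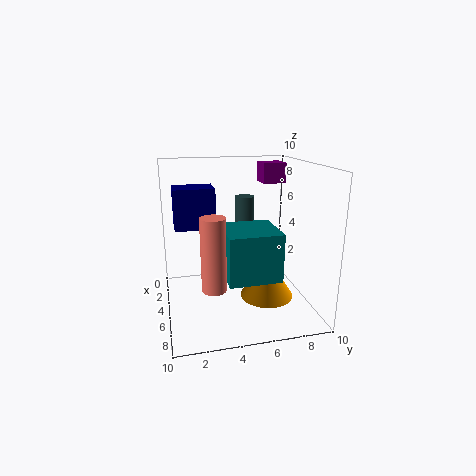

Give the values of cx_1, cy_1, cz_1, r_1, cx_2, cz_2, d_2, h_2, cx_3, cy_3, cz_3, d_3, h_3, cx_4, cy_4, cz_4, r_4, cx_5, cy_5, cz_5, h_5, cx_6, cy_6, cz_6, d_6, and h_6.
cx_1 = 7, cy_1 = 6.5, cz_1 = 1.5, r_1 = 1.75, cx_2 = 6, cz_2 = 3.5, d_2 = 3.25, h_2 = 3, cx_3 = 3, cy_3 = 0.75, cz_3 = 5.75, d_3 = 2.75, h_3 = 2.75, cx_4 = 2, cy_4 = 6.25, cz_4 = 3.5, r_4 = 0.75, cx_5 = 8.25, cy_5 = 2.75, cz_5 = 3, h_5 = 4.5, cx_6 = 1, cy_6 = 7.5, cz_6 = 8.25, d_6 = 1.75, h_6 = 1.5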